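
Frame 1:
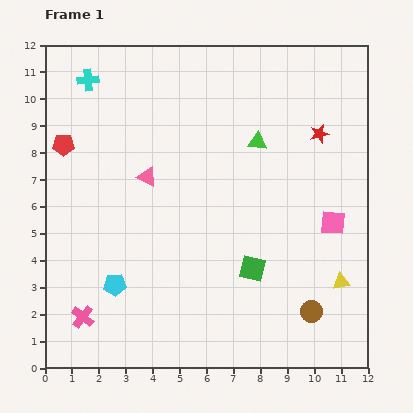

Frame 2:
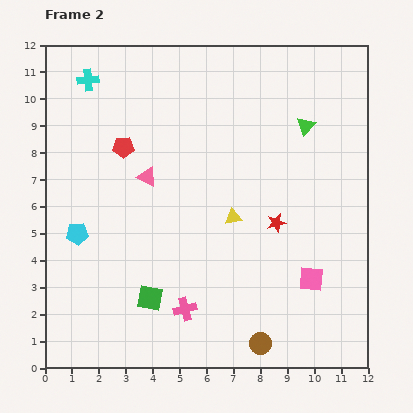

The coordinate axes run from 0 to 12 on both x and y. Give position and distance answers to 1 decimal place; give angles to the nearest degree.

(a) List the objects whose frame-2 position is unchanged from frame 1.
the pink triangle, the cyan cross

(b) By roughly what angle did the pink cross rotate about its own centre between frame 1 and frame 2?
38° clockwise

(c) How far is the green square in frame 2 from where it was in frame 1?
4.0

The green square moved from (7.7, 3.7) to (3.9, 2.6), a distance of √(3.8² + 1.1²) ≈ 4.0.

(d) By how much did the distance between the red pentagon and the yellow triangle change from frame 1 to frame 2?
-6.6

Distance in frame 1: 11.5. Distance in frame 2: 4.9.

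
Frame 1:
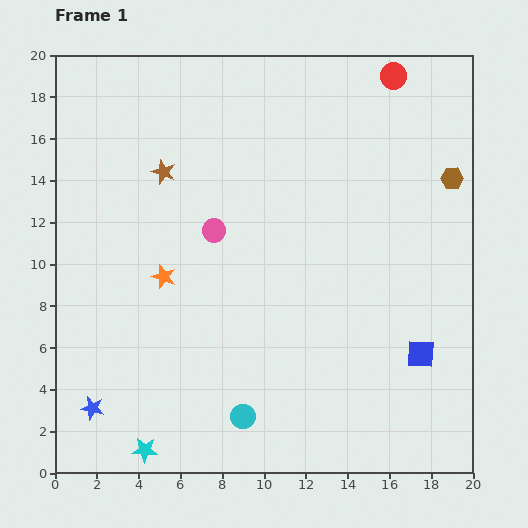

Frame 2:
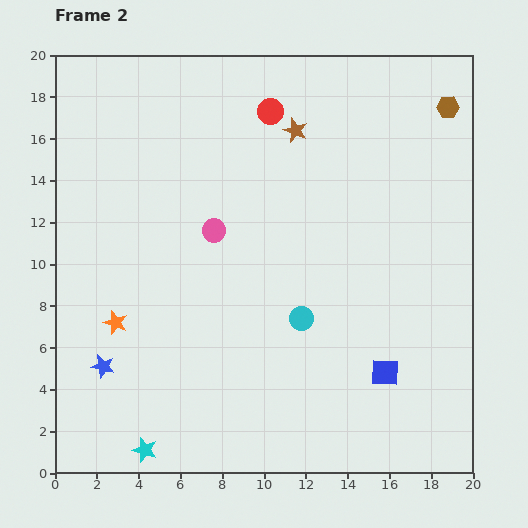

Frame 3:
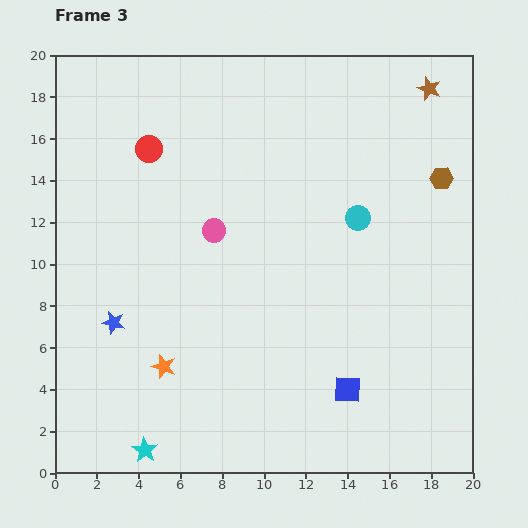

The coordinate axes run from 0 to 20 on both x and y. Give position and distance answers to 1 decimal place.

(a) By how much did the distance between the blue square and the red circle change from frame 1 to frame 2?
+0.3

Distance in frame 1: 13.4. Distance in frame 2: 13.7.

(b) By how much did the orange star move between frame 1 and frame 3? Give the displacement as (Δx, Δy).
(0.0, -4.3)

The orange star was at (5.2, 9.4) in frame 1 and (5.2, 5.1) in frame 3.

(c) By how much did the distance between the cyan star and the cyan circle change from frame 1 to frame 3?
+10.1

Distance in frame 1: 5.0. Distance in frame 3: 15.1.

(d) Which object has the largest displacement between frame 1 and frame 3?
the brown star

(moved 13.3; next 12.2)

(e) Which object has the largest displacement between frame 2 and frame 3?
the brown star

(moved 6.7; next 6.1)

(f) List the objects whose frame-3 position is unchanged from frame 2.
the pink circle, the cyan star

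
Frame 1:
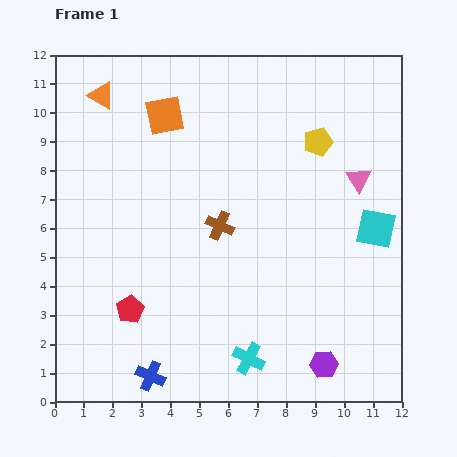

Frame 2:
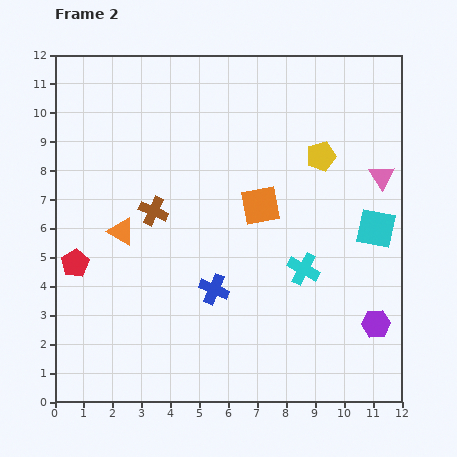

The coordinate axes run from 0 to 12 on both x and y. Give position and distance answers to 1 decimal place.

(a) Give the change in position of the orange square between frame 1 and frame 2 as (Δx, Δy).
(3.3, -3.1)

The orange square was at (3.8, 9.9) in frame 1 and (7.1, 6.8) in frame 2.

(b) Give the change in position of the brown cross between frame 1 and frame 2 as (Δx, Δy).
(-2.3, 0.5)

The brown cross was at (5.7, 6.1) in frame 1 and (3.4, 6.6) in frame 2.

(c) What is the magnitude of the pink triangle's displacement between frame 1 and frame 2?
0.8

The pink triangle moved from (10.5, 7.7) to (11.3, 7.8), a distance of √(0.8² + 0.1²) ≈ 0.8.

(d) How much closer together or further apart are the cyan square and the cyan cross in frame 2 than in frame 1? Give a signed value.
-3.4

Distance in frame 1: 6.3. Distance in frame 2: 2.9.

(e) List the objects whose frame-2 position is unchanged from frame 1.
the cyan square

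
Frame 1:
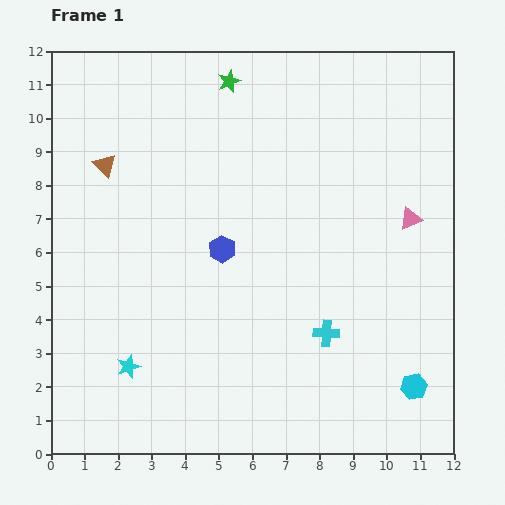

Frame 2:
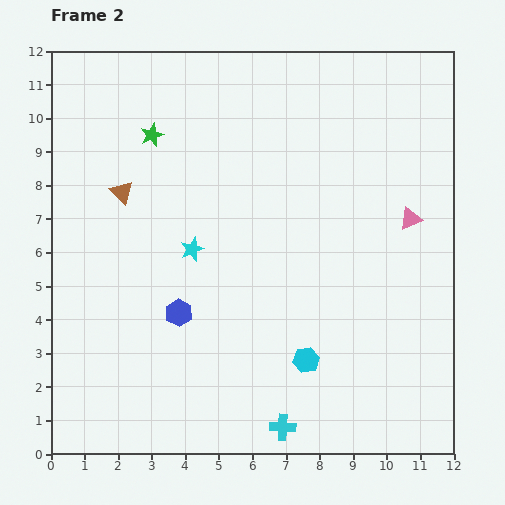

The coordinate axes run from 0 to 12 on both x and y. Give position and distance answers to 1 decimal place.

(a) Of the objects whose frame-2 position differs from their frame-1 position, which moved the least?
the brown triangle

(moved 0.9)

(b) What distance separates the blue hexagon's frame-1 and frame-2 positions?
2.3

The blue hexagon moved from (5.1, 6.1) to (3.8, 4.2), a distance of √(1.3² + 1.9²) ≈ 2.3.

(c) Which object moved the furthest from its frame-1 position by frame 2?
the cyan star

(moved 4.0; next 3.3)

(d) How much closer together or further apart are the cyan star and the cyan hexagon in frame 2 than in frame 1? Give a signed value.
-3.8

Distance in frame 1: 8.5. Distance in frame 2: 4.7.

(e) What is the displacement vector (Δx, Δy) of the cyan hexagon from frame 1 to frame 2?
(-3.2, 0.8)

The cyan hexagon was at (10.8, 2.0) in frame 1 and (7.6, 2.8) in frame 2.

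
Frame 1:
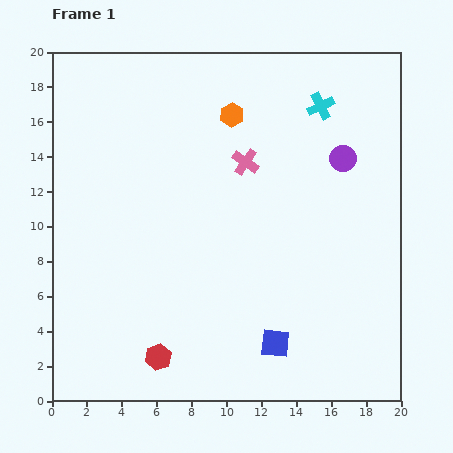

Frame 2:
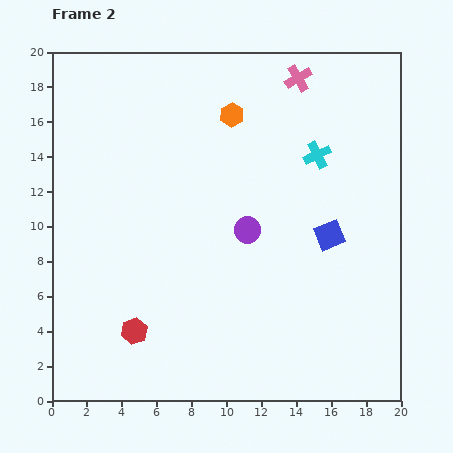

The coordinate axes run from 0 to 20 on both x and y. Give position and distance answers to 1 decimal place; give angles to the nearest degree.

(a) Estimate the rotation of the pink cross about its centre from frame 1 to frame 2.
26° clockwise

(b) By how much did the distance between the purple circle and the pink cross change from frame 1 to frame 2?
+3.6

Distance in frame 1: 5.6. Distance in frame 2: 9.2.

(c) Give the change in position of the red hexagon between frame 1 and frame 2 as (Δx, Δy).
(-1.4, 1.5)

The red hexagon was at (6.1, 2.5) in frame 1 and (4.7, 4.0) in frame 2.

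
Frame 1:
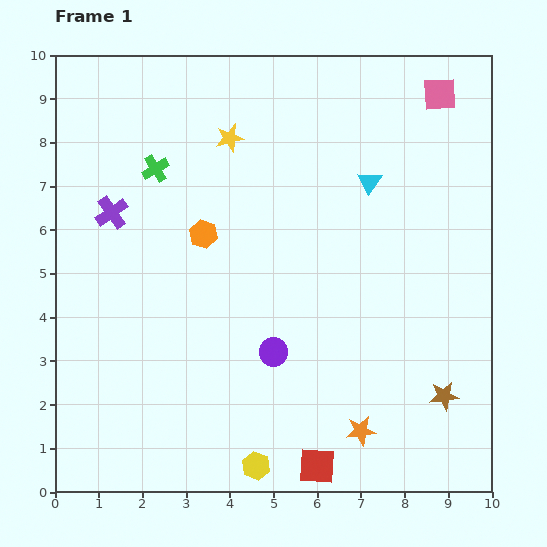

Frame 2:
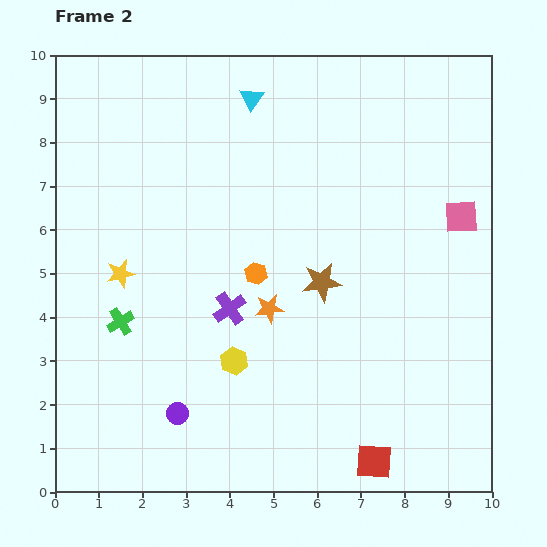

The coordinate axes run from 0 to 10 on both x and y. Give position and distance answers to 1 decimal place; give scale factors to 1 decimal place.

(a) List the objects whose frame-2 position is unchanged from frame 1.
none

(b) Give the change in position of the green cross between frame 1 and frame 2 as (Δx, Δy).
(-0.8, -3.5)

The green cross was at (2.3, 7.4) in frame 1 and (1.5, 3.9) in frame 2.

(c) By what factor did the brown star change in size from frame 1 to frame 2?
1.4×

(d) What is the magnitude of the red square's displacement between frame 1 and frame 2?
1.3

The red square moved from (6.0, 0.6) to (7.3, 0.7), a distance of √(1.3² + 0.1²) ≈ 1.3.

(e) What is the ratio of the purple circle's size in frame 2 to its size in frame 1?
0.8×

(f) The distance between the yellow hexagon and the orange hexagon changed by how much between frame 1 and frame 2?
-3.3

Distance in frame 1: 5.4. Distance in frame 2: 2.1.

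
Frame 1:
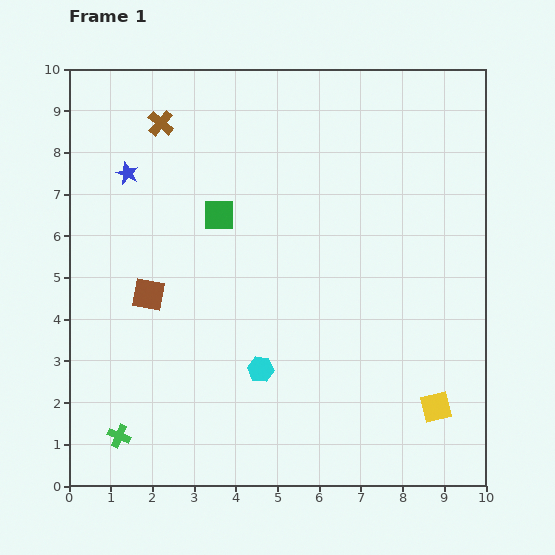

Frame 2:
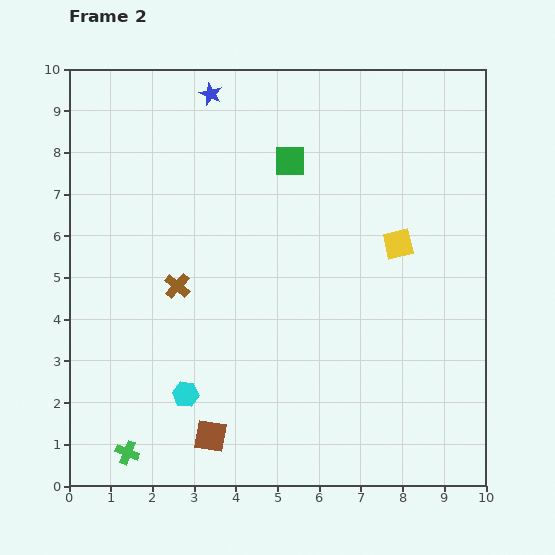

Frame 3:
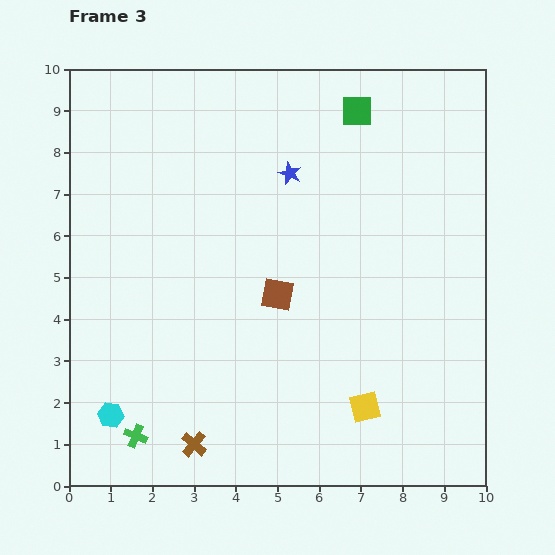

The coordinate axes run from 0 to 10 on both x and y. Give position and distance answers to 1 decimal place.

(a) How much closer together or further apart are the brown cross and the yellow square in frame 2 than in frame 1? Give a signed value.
-4.1

Distance in frame 1: 9.5. Distance in frame 2: 5.4.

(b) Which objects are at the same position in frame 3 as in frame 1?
none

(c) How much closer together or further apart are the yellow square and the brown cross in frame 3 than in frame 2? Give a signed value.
-1.2

Distance in frame 2: 5.4. Distance in frame 3: 4.2.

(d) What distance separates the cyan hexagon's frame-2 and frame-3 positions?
1.9

The cyan hexagon moved from (2.8, 2.2) to (1.0, 1.7), a distance of √(1.8² + 0.5²) ≈ 1.9.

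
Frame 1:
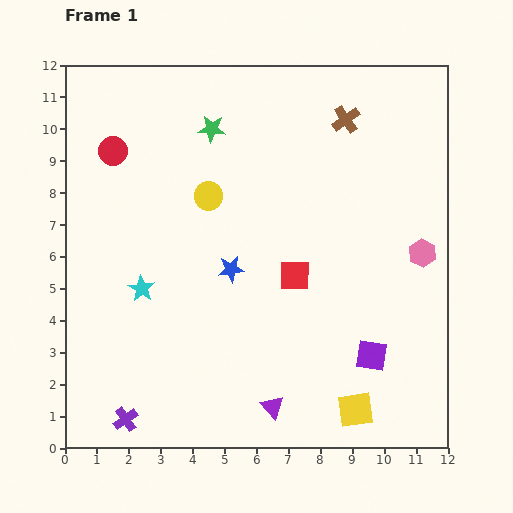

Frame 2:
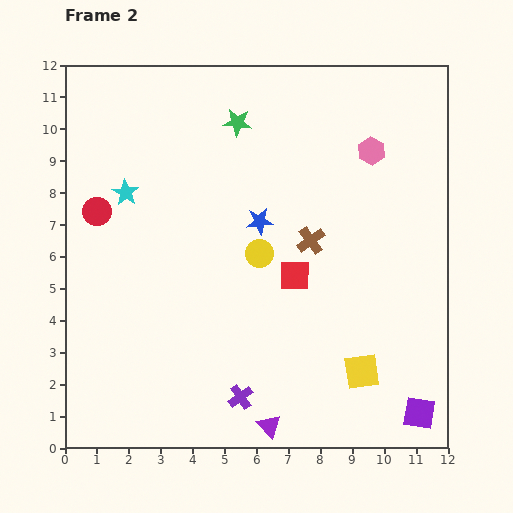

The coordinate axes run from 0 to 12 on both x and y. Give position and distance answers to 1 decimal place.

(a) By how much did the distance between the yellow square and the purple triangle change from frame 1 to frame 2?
+0.8

Distance in frame 1: 2.6. Distance in frame 2: 3.4.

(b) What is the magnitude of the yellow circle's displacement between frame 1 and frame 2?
2.4

The yellow circle moved from (4.5, 7.9) to (6.1, 6.1), a distance of √(1.6² + 1.8²) ≈ 2.4.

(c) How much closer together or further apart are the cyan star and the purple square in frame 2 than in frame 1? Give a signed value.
+4.0

Distance in frame 1: 7.5. Distance in frame 2: 11.5.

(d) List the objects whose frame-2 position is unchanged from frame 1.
the red square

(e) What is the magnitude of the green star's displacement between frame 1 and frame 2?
0.8

The green star moved from (4.6, 10.0) to (5.4, 10.2), a distance of √(0.8² + 0.2²) ≈ 0.8.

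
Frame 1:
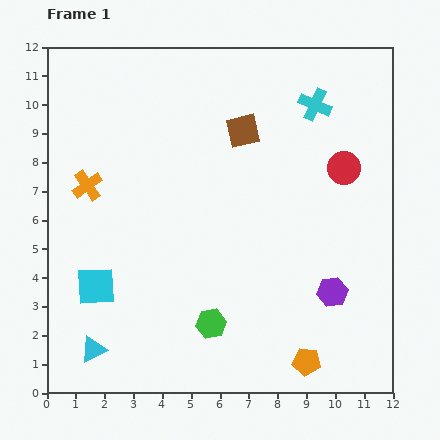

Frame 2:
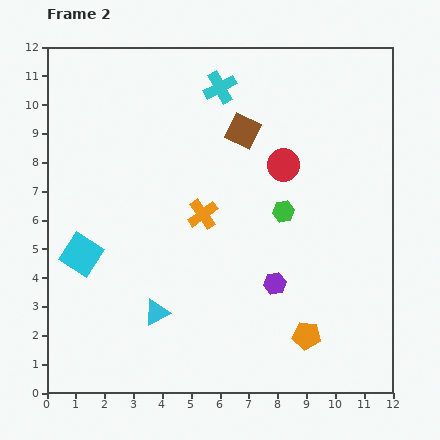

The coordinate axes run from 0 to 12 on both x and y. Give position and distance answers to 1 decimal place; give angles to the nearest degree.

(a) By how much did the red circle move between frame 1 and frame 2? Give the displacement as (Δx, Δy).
(-2.1, 0.1)

The red circle was at (10.3, 7.8) in frame 1 and (8.2, 7.9) in frame 2.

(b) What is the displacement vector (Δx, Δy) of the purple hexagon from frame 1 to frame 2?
(-2.0, 0.3)

The purple hexagon was at (9.9, 3.5) in frame 1 and (7.9, 3.8) in frame 2.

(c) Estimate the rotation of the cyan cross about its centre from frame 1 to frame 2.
38° clockwise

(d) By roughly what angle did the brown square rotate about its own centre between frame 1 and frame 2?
38° clockwise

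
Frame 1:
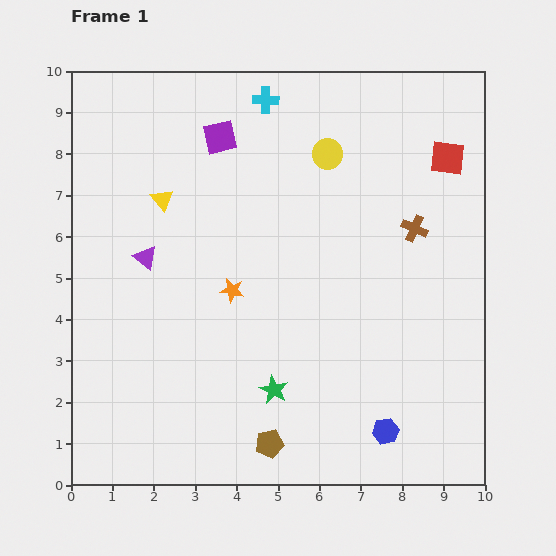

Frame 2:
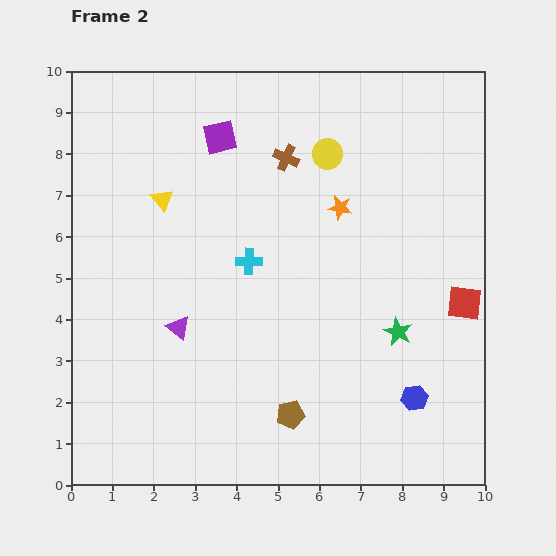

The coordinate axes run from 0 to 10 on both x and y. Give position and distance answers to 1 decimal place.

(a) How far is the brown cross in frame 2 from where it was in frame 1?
3.5

The brown cross moved from (8.3, 6.2) to (5.2, 7.9), a distance of √(3.1² + 1.7²) ≈ 3.5.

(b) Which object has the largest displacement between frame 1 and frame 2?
the cyan cross

(moved 3.9; next 3.5)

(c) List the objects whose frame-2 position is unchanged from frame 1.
the yellow triangle, the purple square, the yellow circle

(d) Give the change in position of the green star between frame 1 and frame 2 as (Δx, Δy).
(3.0, 1.4)

The green star was at (4.9, 2.3) in frame 1 and (7.9, 3.7) in frame 2.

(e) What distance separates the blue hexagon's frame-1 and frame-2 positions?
1.1

The blue hexagon moved from (7.6, 1.3) to (8.3, 2.1), a distance of √(0.7² + 0.8²) ≈ 1.1.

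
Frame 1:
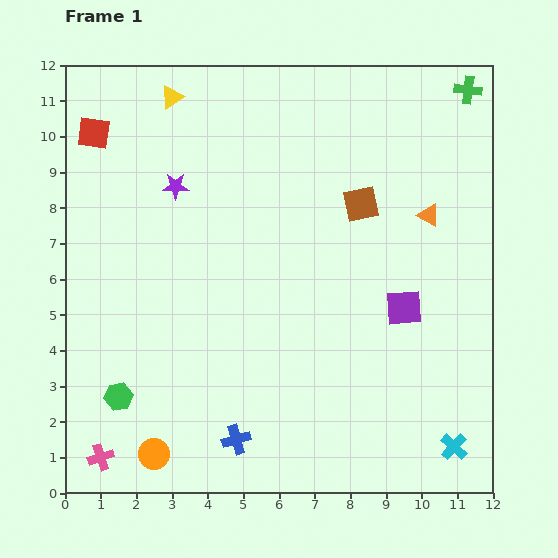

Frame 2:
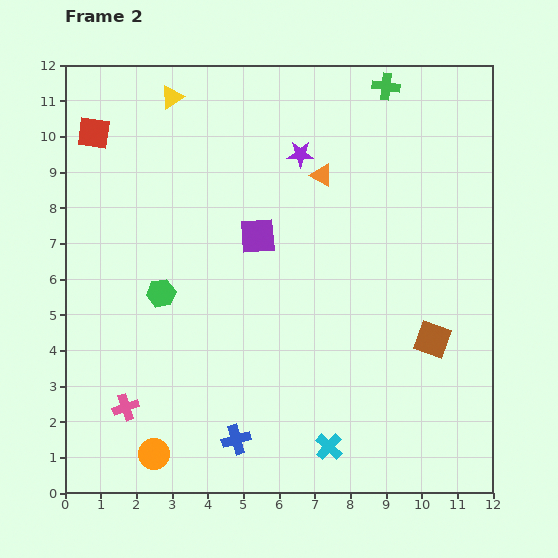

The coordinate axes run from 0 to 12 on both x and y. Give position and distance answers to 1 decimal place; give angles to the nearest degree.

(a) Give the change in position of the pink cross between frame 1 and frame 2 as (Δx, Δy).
(0.7, 1.4)

The pink cross was at (1.0, 1.0) in frame 1 and (1.7, 2.4) in frame 2.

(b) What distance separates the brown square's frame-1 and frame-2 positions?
4.3

The brown square moved from (8.3, 8.1) to (10.3, 4.3), a distance of √(2.0² + 3.8²) ≈ 4.3.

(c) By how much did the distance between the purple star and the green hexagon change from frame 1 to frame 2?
-0.6

Distance in frame 1: 6.1. Distance in frame 2: 5.5.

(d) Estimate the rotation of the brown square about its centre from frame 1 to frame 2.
31° clockwise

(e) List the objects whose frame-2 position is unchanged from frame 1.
the orange circle, the yellow triangle, the red square, the blue cross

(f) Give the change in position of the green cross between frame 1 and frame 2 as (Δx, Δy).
(-2.3, 0.1)

The green cross was at (11.3, 11.3) in frame 1 and (9.0, 11.4) in frame 2.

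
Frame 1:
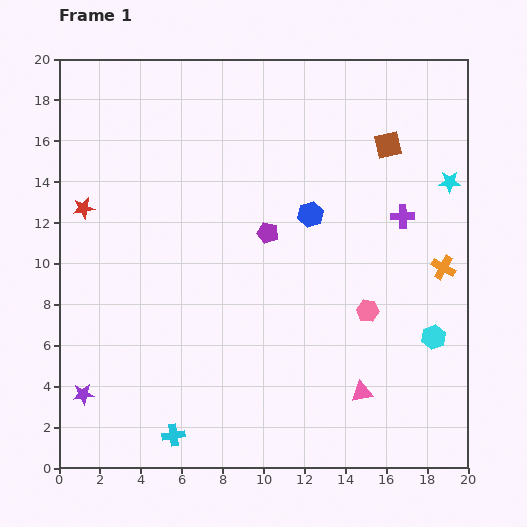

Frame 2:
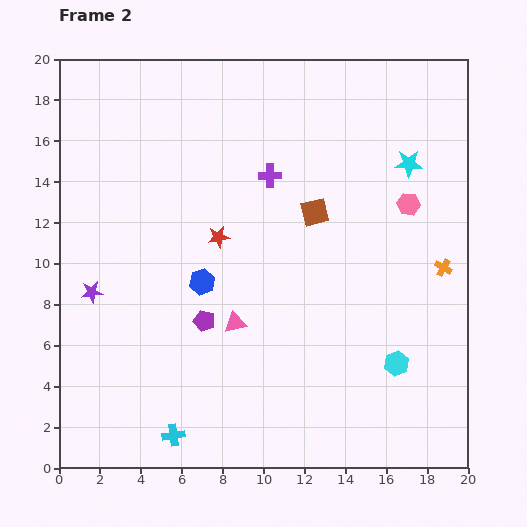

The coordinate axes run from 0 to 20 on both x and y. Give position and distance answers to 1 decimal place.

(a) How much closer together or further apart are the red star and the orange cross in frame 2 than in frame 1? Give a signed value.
-6.7

Distance in frame 1: 17.8. Distance in frame 2: 11.1.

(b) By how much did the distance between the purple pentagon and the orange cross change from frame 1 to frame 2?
+3.2

Distance in frame 1: 8.8. Distance in frame 2: 12.0.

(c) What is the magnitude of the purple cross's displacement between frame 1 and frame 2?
6.8

The purple cross moved from (16.8, 12.3) to (10.3, 14.3), a distance of √(6.5² + 2.0²) ≈ 6.8.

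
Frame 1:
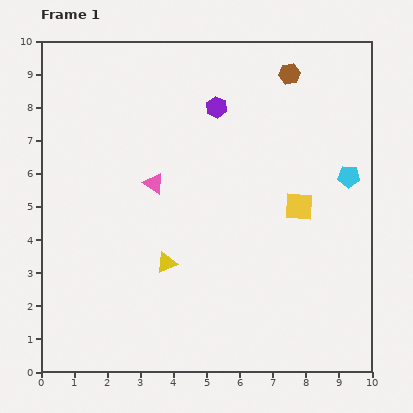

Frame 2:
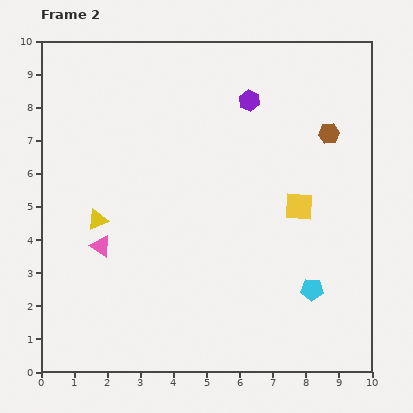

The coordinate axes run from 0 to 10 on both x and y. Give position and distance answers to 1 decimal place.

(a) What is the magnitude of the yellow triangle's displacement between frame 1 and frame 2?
2.5

The yellow triangle moved from (3.8, 3.3) to (1.7, 4.6), a distance of √(2.1² + 1.3²) ≈ 2.5.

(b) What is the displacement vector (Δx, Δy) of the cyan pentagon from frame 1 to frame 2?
(-1.1, -3.4)

The cyan pentagon was at (9.3, 5.9) in frame 1 and (8.2, 2.5) in frame 2.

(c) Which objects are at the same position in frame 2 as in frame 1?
the yellow square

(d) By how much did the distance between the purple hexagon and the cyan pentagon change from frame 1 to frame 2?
+1.5

Distance in frame 1: 4.5. Distance in frame 2: 6.0.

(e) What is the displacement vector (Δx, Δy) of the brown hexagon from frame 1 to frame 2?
(1.2, -1.8)

The brown hexagon was at (7.5, 9.0) in frame 1 and (8.7, 7.2) in frame 2.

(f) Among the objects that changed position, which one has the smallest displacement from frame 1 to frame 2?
the purple hexagon

(moved 1.0)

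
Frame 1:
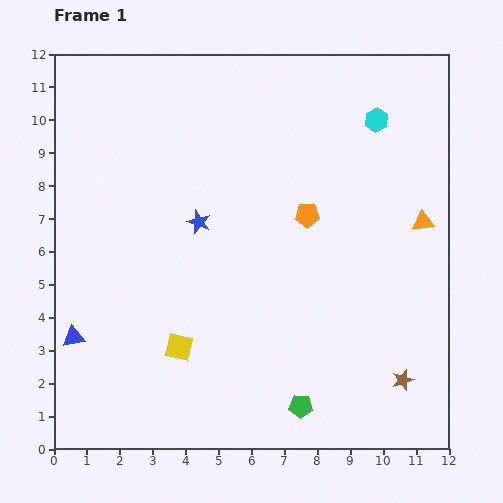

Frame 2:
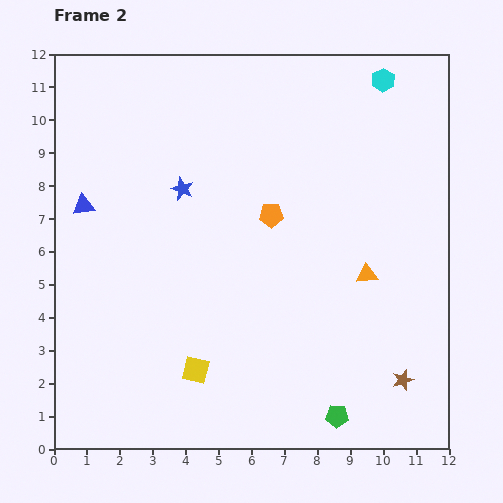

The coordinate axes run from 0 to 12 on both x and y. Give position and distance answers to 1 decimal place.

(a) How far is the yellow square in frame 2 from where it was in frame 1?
0.9

The yellow square moved from (3.8, 3.1) to (4.3, 2.4), a distance of √(0.5² + 0.7²) ≈ 0.9.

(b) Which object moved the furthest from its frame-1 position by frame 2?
the blue triangle

(moved 4.0; next 2.3)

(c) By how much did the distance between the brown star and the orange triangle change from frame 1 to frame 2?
-1.4

Distance in frame 1: 4.8. Distance in frame 2: 3.4.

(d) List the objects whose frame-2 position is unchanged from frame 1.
the brown star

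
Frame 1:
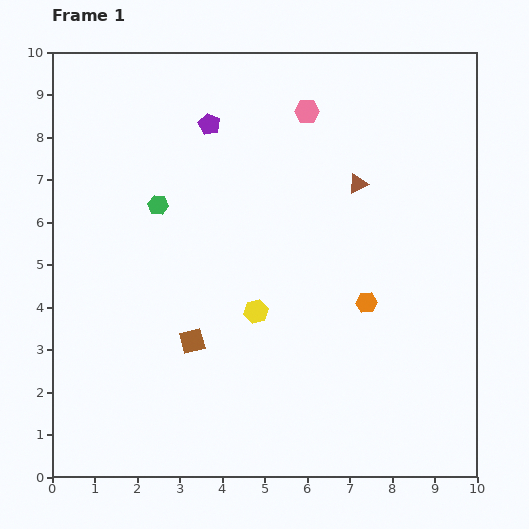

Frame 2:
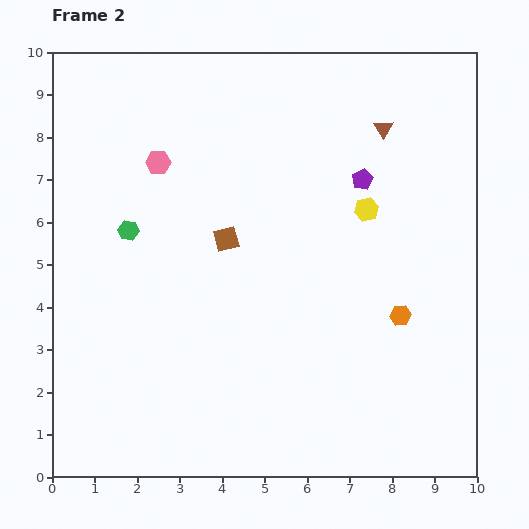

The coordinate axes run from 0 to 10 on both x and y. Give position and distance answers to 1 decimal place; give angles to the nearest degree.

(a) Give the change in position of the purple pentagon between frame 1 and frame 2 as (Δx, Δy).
(3.6, -1.3)

The purple pentagon was at (3.7, 8.3) in frame 1 and (7.3, 7.0) in frame 2.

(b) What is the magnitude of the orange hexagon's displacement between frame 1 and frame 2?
0.9

The orange hexagon moved from (7.4, 4.1) to (8.2, 3.8), a distance of √(0.8² + 0.3²) ≈ 0.9.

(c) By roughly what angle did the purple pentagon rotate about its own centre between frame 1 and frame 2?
20° clockwise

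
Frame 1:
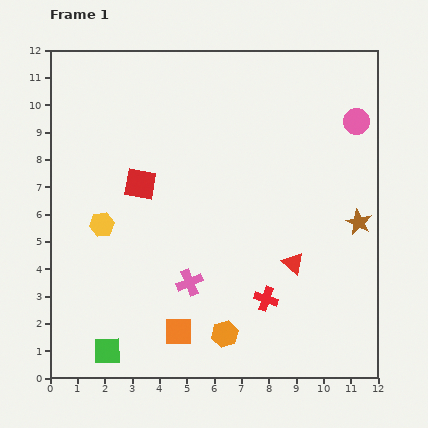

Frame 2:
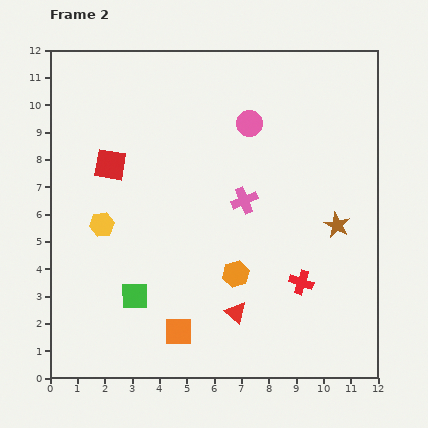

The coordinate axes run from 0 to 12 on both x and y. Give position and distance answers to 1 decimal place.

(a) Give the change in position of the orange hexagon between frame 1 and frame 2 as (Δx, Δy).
(0.4, 2.2)

The orange hexagon was at (6.4, 1.6) in frame 1 and (6.8, 3.8) in frame 2.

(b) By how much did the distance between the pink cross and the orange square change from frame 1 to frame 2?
+3.6

Distance in frame 1: 1.8. Distance in frame 2: 5.4.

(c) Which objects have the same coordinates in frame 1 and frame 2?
the yellow hexagon, the orange square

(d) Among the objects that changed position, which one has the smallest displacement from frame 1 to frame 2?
the brown star

(moved 0.8)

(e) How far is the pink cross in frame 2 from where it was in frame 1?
3.6

The pink cross moved from (5.1, 3.5) to (7.1, 6.5), a distance of √(2.0² + 3.0²) ≈ 3.6.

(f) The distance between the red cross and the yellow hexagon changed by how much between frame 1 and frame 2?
+1.0

Distance in frame 1: 6.6. Distance in frame 2: 7.6.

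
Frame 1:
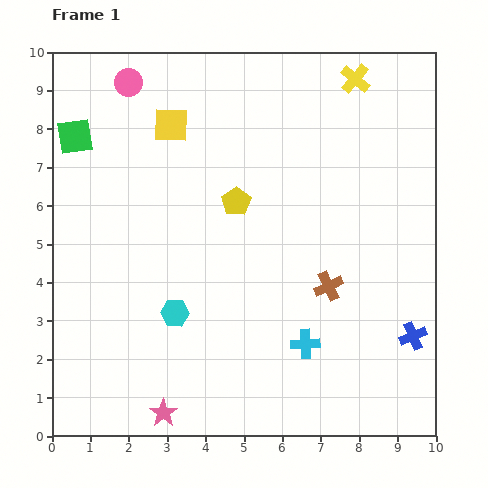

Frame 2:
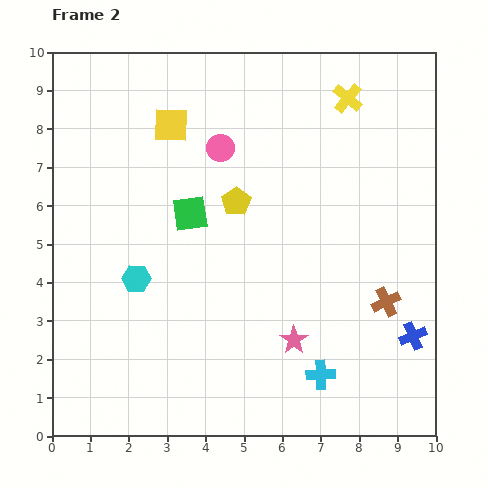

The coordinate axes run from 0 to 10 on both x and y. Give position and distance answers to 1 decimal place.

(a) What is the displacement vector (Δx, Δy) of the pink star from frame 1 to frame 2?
(3.4, 1.9)

The pink star was at (2.9, 0.6) in frame 1 and (6.3, 2.5) in frame 2.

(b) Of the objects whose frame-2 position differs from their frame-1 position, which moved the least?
the yellow cross

(moved 0.5)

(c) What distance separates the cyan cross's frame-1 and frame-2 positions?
0.9

The cyan cross moved from (6.6, 2.4) to (7.0, 1.6), a distance of √(0.4² + 0.8²) ≈ 0.9.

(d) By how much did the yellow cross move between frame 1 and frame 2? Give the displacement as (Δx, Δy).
(-0.2, -0.5)

The yellow cross was at (7.9, 9.3) in frame 1 and (7.7, 8.8) in frame 2.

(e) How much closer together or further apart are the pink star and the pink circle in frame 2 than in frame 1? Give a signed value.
-3.3

Distance in frame 1: 8.6. Distance in frame 2: 5.3.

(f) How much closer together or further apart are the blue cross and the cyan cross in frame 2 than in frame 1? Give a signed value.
-0.2

Distance in frame 1: 2.8. Distance in frame 2: 2.6.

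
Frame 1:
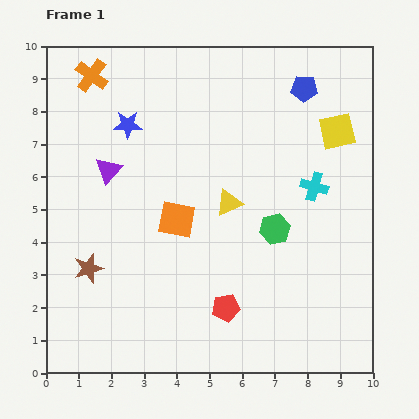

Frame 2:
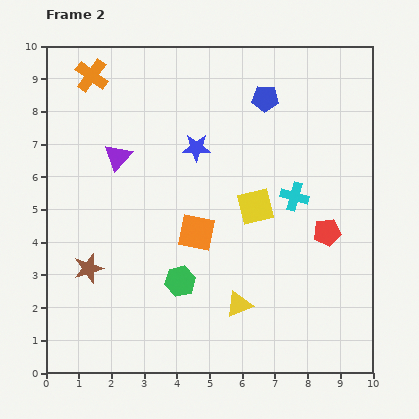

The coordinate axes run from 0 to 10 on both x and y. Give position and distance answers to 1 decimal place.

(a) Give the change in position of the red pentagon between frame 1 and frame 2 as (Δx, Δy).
(3.1, 2.3)

The red pentagon was at (5.5, 2.0) in frame 1 and (8.6, 4.3) in frame 2.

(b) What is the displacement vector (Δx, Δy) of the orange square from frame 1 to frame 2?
(0.6, -0.4)

The orange square was at (4.0, 4.7) in frame 1 and (4.6, 4.3) in frame 2.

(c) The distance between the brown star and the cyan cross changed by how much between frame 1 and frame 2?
-0.6

Distance in frame 1: 7.3. Distance in frame 2: 6.7.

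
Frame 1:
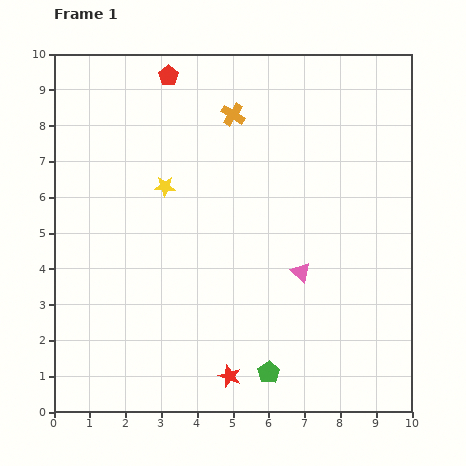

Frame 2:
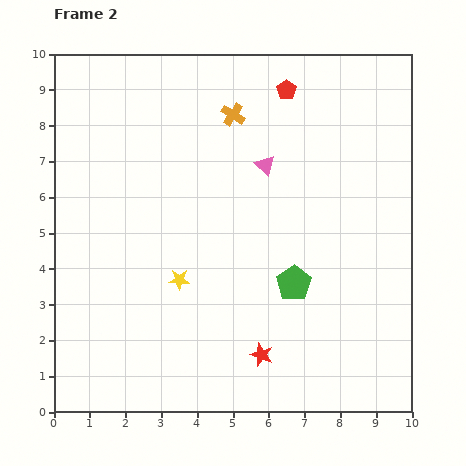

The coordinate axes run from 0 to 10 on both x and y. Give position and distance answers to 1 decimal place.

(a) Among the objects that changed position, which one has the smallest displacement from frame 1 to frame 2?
the red star

(moved 1.1)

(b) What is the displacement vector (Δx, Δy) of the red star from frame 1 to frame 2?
(0.9, 0.6)

The red star was at (4.9, 1.0) in frame 1 and (5.8, 1.6) in frame 2.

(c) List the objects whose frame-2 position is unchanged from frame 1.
the orange cross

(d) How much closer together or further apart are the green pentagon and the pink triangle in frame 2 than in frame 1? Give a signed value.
+0.5

Distance in frame 1: 2.9. Distance in frame 2: 3.4.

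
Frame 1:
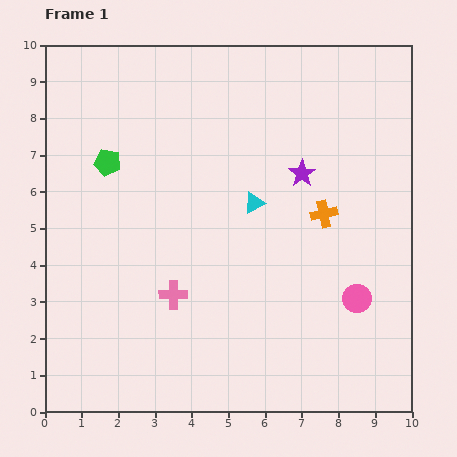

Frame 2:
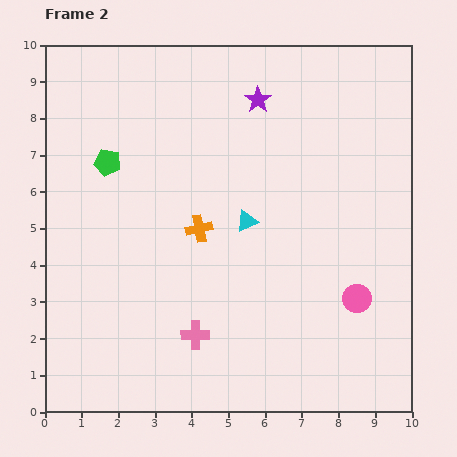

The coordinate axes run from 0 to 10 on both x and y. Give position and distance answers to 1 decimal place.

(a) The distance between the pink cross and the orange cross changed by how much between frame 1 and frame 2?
-1.8

Distance in frame 1: 4.7. Distance in frame 2: 2.9.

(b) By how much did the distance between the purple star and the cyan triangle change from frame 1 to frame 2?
+1.8

Distance in frame 1: 1.5. Distance in frame 2: 3.3.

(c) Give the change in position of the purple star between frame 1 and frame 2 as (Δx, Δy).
(-1.2, 2.0)

The purple star was at (7.0, 6.5) in frame 1 and (5.8, 8.5) in frame 2.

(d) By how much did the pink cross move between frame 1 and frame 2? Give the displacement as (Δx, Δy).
(0.6, -1.1)

The pink cross was at (3.5, 3.2) in frame 1 and (4.1, 2.1) in frame 2.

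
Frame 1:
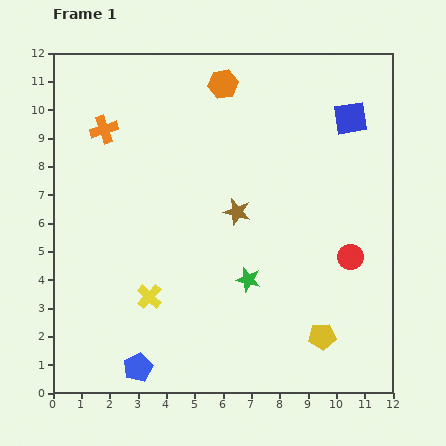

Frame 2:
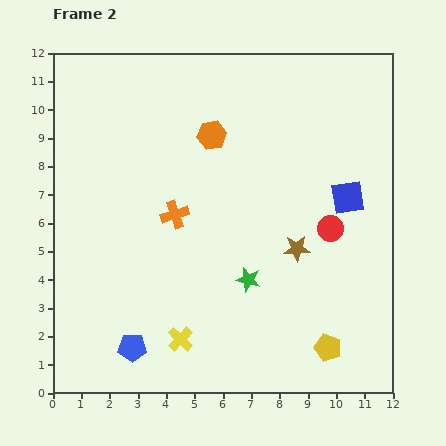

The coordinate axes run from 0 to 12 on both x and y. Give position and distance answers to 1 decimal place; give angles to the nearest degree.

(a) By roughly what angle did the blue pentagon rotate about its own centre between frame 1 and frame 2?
26° clockwise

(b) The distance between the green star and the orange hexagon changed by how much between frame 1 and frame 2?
-1.7

Distance in frame 1: 7.0. Distance in frame 2: 5.3.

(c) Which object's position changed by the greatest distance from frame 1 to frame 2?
the orange cross

(moved 3.9; next 2.8)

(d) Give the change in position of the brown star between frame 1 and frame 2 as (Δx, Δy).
(2.1, -1.3)

The brown star was at (6.5, 6.4) in frame 1 and (8.6, 5.1) in frame 2.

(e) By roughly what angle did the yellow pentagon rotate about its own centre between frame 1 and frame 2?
24° clockwise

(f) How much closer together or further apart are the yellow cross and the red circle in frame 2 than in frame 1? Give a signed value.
-0.6

Distance in frame 1: 7.2. Distance in frame 2: 6.6.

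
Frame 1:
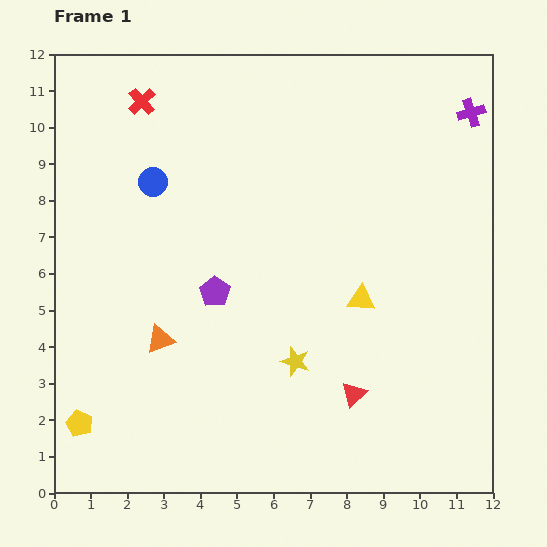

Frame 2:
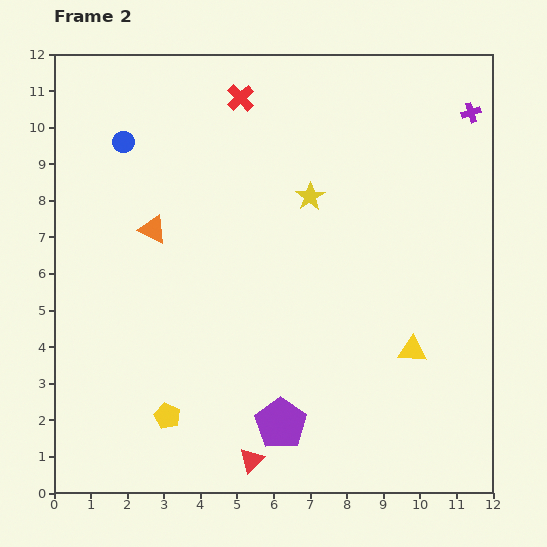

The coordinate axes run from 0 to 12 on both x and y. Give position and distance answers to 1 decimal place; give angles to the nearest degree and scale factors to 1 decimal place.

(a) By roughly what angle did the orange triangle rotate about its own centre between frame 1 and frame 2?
45° clockwise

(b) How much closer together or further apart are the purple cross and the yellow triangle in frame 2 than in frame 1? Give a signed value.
+0.8

Distance in frame 1: 5.9. Distance in frame 2: 6.7.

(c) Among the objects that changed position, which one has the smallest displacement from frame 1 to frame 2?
the blue circle

(moved 1.4)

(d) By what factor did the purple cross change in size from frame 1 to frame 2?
0.7×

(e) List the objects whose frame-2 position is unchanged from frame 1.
the purple cross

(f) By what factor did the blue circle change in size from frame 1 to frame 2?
0.7×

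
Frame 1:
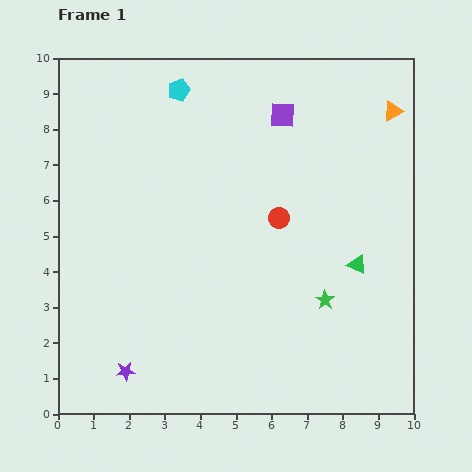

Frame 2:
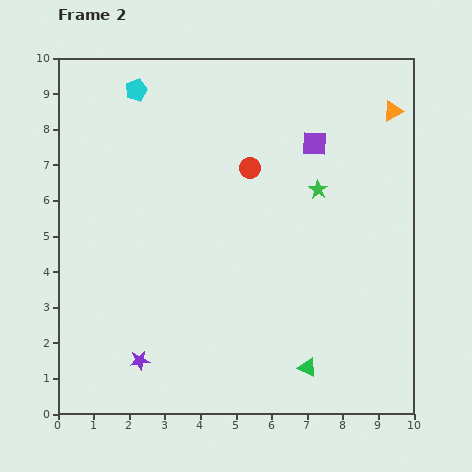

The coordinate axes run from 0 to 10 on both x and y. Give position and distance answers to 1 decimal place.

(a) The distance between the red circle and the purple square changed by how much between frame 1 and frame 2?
-1.0

Distance in frame 1: 2.9. Distance in frame 2: 1.9.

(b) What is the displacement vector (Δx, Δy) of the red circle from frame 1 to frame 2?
(-0.8, 1.4)

The red circle was at (6.2, 5.5) in frame 1 and (5.4, 6.9) in frame 2.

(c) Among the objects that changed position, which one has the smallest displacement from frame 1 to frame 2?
the purple star

(moved 0.5)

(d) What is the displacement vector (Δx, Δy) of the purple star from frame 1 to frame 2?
(0.4, 0.3)

The purple star was at (1.9, 1.2) in frame 1 and (2.3, 1.5) in frame 2.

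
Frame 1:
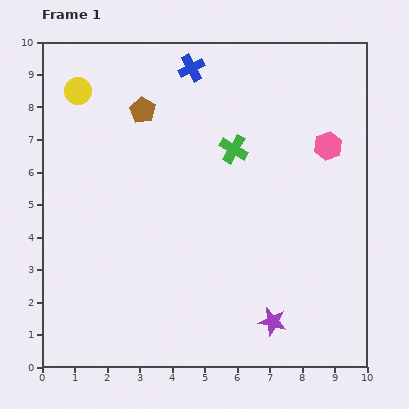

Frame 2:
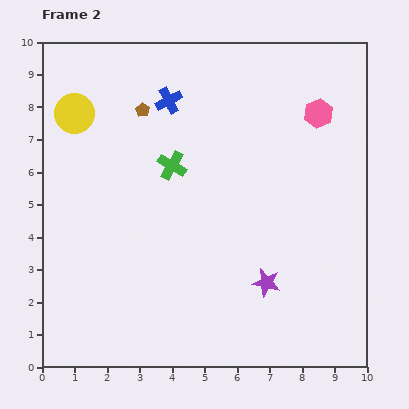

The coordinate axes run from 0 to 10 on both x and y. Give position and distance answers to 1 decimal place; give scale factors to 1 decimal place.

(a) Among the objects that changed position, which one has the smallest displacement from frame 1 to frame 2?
the yellow circle

(moved 0.7)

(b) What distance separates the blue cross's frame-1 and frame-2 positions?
1.2

The blue cross moved from (4.6, 9.2) to (3.9, 8.2), a distance of √(0.7² + 1.0²) ≈ 1.2.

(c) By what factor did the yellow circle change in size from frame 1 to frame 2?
1.5×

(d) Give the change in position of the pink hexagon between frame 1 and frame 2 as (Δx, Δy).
(-0.3, 1.0)

The pink hexagon was at (8.8, 6.8) in frame 1 and (8.5, 7.8) in frame 2.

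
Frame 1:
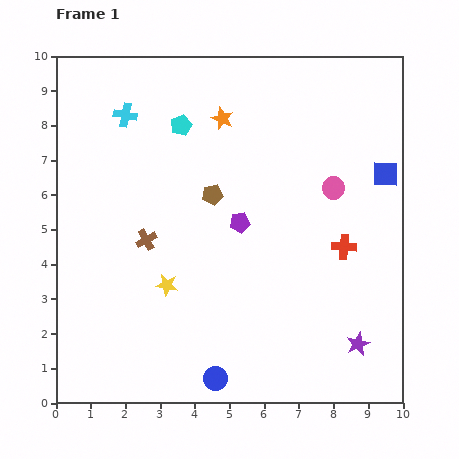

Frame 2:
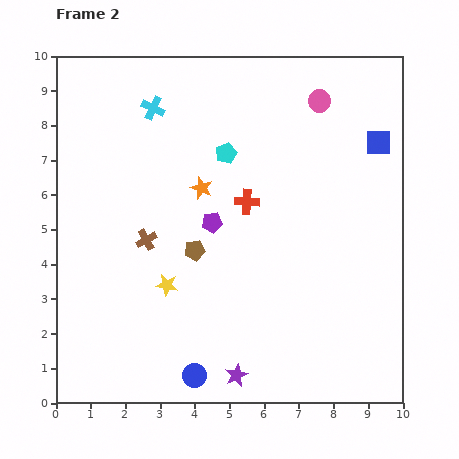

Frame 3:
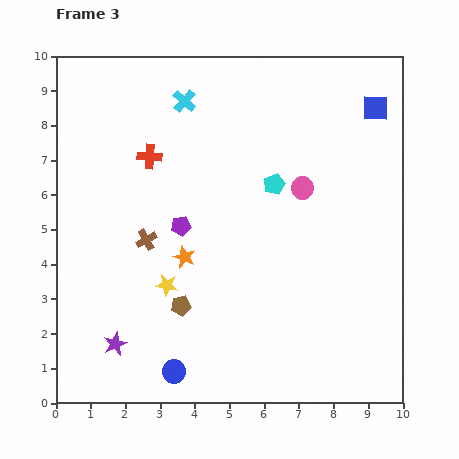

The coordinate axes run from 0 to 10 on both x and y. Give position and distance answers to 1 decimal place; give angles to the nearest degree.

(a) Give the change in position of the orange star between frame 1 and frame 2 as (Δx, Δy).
(-0.6, -2.0)

The orange star was at (4.8, 8.2) in frame 1 and (4.2, 6.2) in frame 2.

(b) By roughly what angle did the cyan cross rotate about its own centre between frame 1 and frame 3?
31° clockwise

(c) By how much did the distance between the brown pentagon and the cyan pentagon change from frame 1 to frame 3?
+2.2

Distance in frame 1: 2.2. Distance in frame 3: 4.4.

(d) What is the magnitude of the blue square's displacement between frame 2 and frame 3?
1.0

The blue square moved from (9.3, 7.5) to (9.2, 8.5), a distance of √(0.1² + 1.0²) ≈ 1.0.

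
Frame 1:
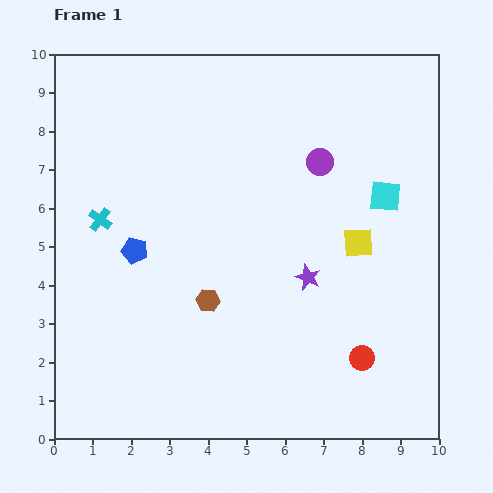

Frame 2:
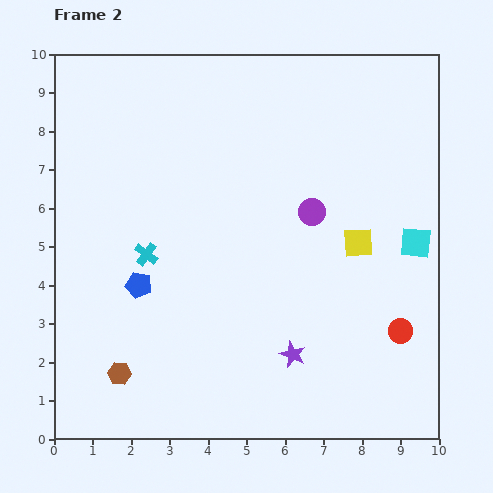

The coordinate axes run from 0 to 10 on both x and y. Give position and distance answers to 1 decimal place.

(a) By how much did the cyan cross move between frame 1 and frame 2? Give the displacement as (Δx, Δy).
(1.2, -0.9)

The cyan cross was at (1.2, 5.7) in frame 1 and (2.4, 4.8) in frame 2.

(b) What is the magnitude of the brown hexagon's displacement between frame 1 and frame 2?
3.0

The brown hexagon moved from (4.0, 3.6) to (1.7, 1.7), a distance of √(2.3² + 1.9²) ≈ 3.0.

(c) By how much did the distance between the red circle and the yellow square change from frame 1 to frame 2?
-0.5

Distance in frame 1: 3.0. Distance in frame 2: 2.5.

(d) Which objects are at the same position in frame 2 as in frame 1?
the yellow square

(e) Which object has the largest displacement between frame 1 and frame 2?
the brown hexagon

(moved 3.0; next 2.0)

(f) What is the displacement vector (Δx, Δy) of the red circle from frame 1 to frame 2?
(1.0, 0.7)

The red circle was at (8.0, 2.1) in frame 1 and (9.0, 2.8) in frame 2.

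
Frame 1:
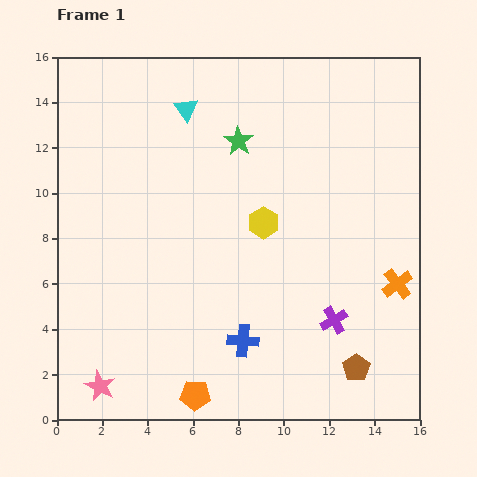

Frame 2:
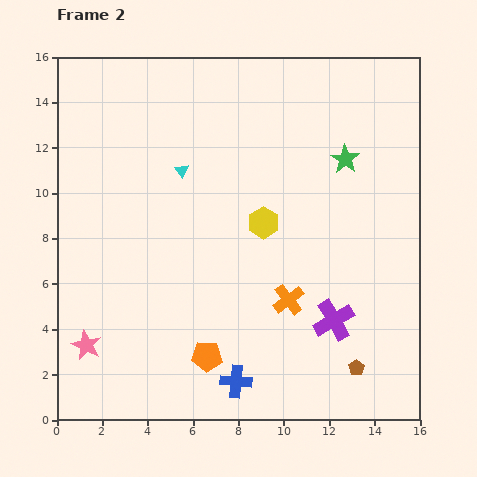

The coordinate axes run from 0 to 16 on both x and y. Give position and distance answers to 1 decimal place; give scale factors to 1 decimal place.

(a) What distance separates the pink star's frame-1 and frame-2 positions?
1.9

The pink star moved from (1.9, 1.5) to (1.3, 3.3), a distance of √(0.6² + 1.8²) ≈ 1.9.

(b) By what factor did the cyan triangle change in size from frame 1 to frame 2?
0.6×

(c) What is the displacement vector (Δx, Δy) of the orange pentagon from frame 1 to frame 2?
(0.5, 1.7)

The orange pentagon was at (6.1, 1.1) in frame 1 and (6.6, 2.8) in frame 2.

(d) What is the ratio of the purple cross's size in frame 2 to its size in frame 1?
1.5×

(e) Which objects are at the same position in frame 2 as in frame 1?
the yellow hexagon, the purple cross, the brown pentagon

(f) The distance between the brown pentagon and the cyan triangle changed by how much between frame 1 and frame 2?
-2.0

Distance in frame 1: 13.6. Distance in frame 2: 11.6.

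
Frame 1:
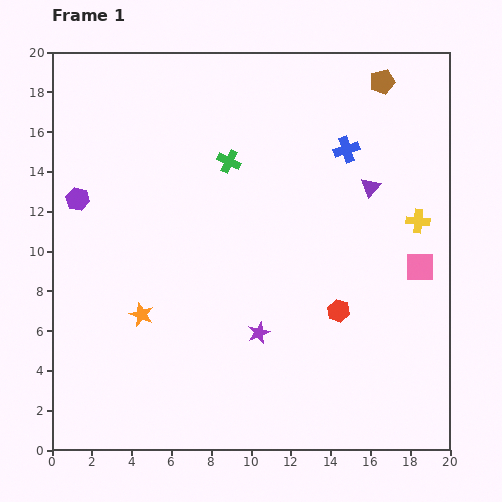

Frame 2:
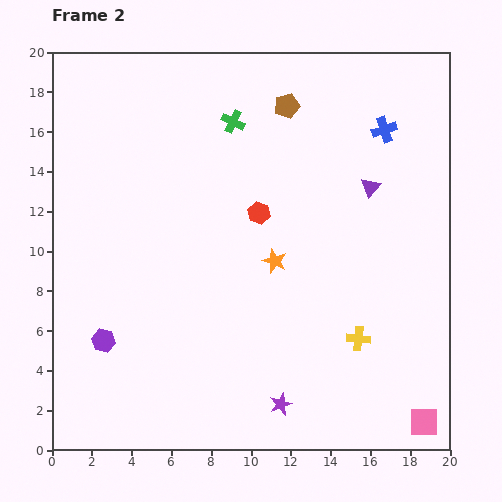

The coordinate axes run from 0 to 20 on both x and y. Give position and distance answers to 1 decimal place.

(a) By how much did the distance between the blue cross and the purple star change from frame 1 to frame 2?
+4.5

Distance in frame 1: 10.2. Distance in frame 2: 14.7.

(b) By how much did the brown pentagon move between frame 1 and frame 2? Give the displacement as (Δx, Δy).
(-4.8, -1.2)

The brown pentagon was at (16.6, 18.5) in frame 1 and (11.8, 17.3) in frame 2.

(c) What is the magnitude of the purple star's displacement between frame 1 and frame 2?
3.8

The purple star moved from (10.4, 5.9) to (11.5, 2.3), a distance of √(1.1² + 3.6²) ≈ 3.8.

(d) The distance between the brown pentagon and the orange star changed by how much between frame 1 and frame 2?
-9.0

Distance in frame 1: 16.8. Distance in frame 2: 7.8.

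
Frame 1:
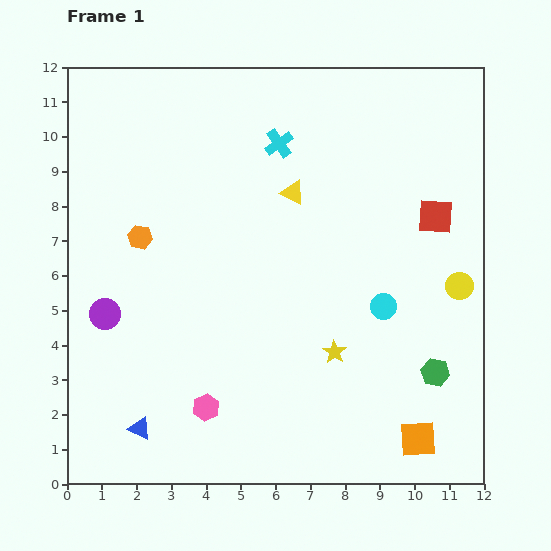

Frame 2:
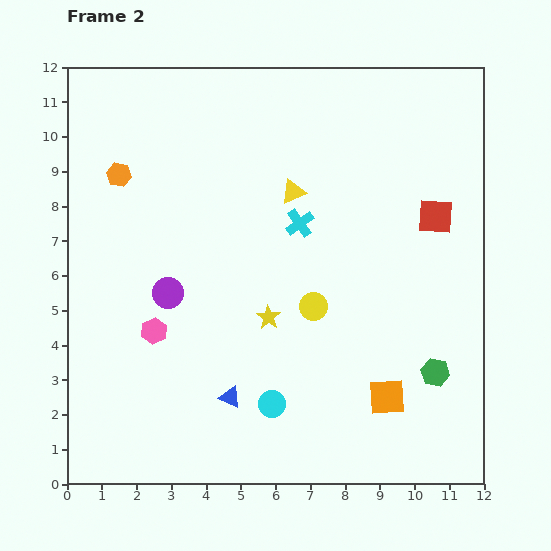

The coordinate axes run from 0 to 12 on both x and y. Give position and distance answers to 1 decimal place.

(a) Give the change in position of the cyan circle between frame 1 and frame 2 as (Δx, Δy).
(-3.2, -2.8)

The cyan circle was at (9.1, 5.1) in frame 1 and (5.9, 2.3) in frame 2.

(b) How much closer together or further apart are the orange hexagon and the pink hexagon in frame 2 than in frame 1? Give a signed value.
-0.7

Distance in frame 1: 5.3. Distance in frame 2: 4.6.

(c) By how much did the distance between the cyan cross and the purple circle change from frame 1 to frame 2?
-2.7

Distance in frame 1: 7.0. Distance in frame 2: 4.3.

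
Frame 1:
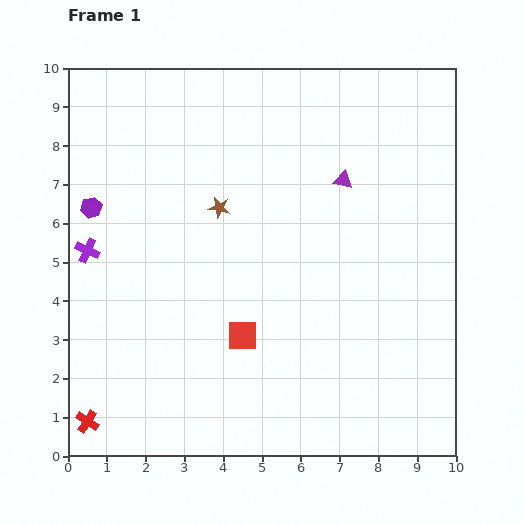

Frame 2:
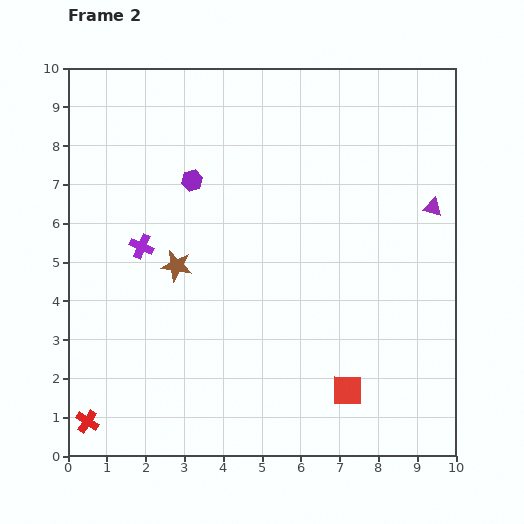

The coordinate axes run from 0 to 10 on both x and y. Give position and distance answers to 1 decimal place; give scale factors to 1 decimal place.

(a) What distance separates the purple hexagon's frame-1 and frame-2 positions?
2.7

The purple hexagon moved from (0.6, 6.4) to (3.2, 7.1), a distance of √(2.6² + 0.7²) ≈ 2.7.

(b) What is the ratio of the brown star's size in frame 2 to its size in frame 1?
1.5×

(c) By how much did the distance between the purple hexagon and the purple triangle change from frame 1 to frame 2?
-0.3

Distance in frame 1: 6.5. Distance in frame 2: 6.2.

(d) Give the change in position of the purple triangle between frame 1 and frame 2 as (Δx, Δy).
(2.3, -0.7)

The purple triangle was at (7.1, 7.1) in frame 1 and (9.4, 6.4) in frame 2.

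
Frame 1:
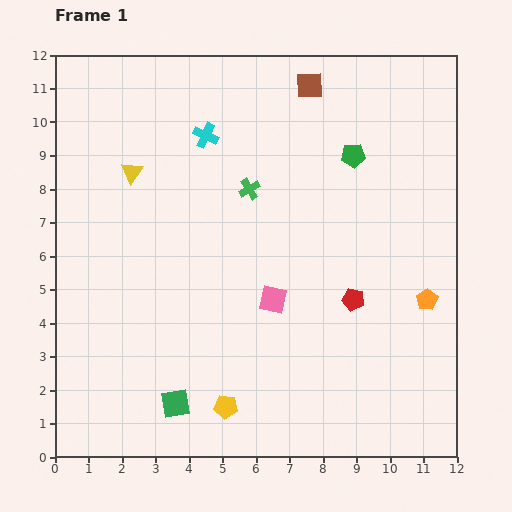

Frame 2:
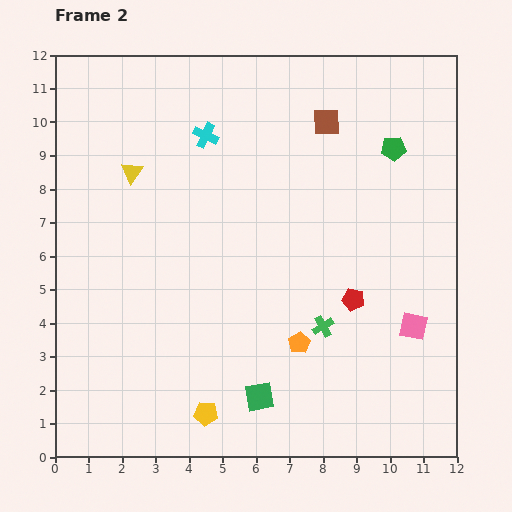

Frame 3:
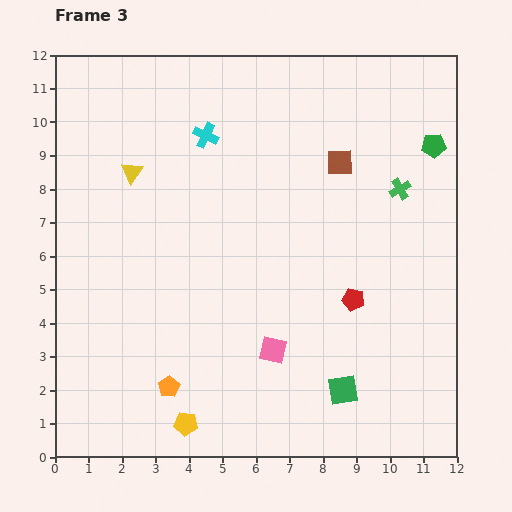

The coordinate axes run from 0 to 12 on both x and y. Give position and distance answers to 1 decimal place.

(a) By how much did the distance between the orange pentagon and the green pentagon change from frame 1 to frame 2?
+1.6

Distance in frame 1: 4.8. Distance in frame 2: 6.4.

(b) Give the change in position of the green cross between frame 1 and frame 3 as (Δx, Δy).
(4.5, 0.0)

The green cross was at (5.8, 8.0) in frame 1 and (10.3, 8.0) in frame 3.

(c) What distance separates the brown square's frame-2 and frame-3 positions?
1.3

The brown square moved from (8.1, 10.0) to (8.5, 8.8), a distance of √(0.4² + 1.2²) ≈ 1.3.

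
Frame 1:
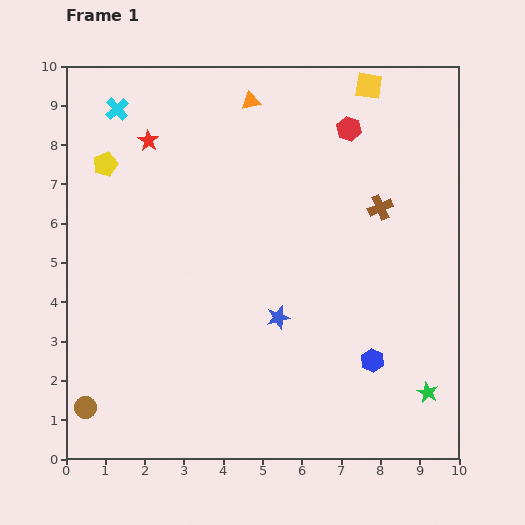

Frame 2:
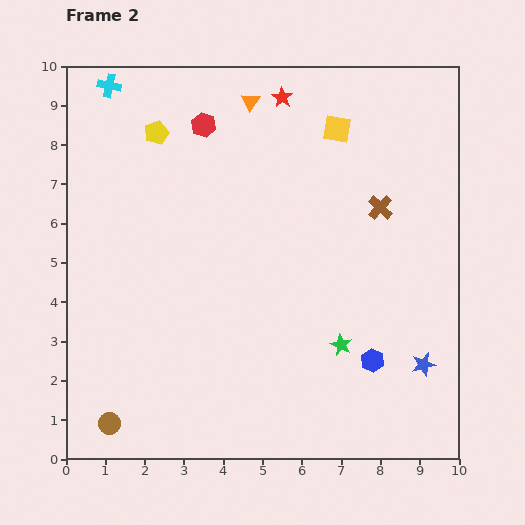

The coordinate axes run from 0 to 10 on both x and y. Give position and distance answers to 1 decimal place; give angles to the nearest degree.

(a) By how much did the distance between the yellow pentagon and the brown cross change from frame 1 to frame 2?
-1.1

Distance in frame 1: 7.1. Distance in frame 2: 6.0.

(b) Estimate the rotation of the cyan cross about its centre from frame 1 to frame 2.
35° counter-clockwise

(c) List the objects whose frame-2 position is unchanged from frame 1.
the blue hexagon, the orange triangle, the brown cross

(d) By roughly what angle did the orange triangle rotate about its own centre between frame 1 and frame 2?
43° counter-clockwise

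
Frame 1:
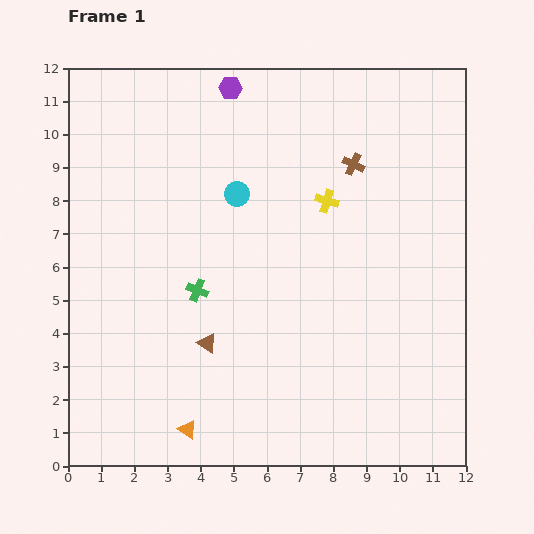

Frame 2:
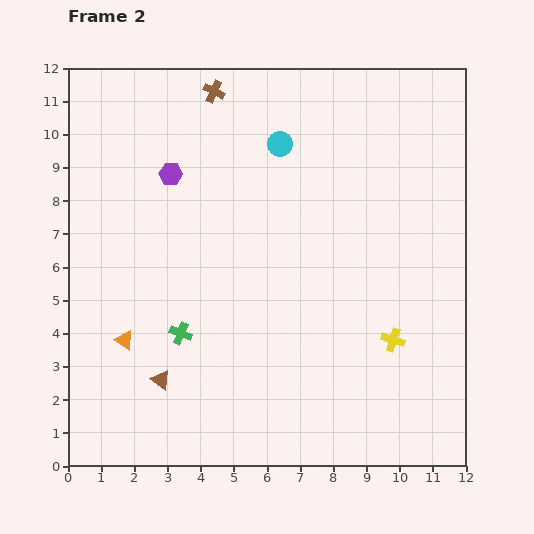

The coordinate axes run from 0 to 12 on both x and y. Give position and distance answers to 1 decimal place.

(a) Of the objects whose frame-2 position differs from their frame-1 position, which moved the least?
the green cross

(moved 1.4)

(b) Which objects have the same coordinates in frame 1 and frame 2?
none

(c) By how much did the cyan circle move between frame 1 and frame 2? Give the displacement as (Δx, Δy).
(1.3, 1.5)

The cyan circle was at (5.1, 8.2) in frame 1 and (6.4, 9.7) in frame 2.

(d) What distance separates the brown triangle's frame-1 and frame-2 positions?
1.8

The brown triangle moved from (4.2, 3.7) to (2.8, 2.6), a distance of √(1.4² + 1.1²) ≈ 1.8.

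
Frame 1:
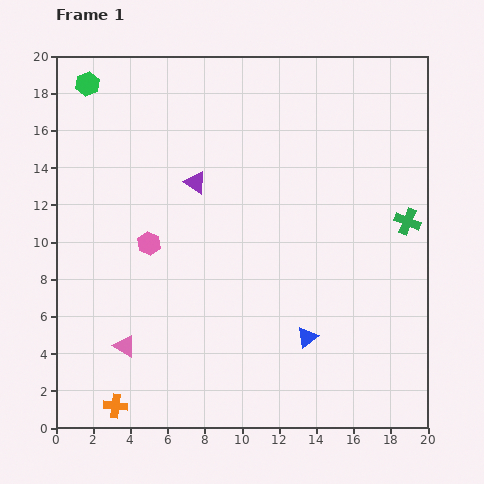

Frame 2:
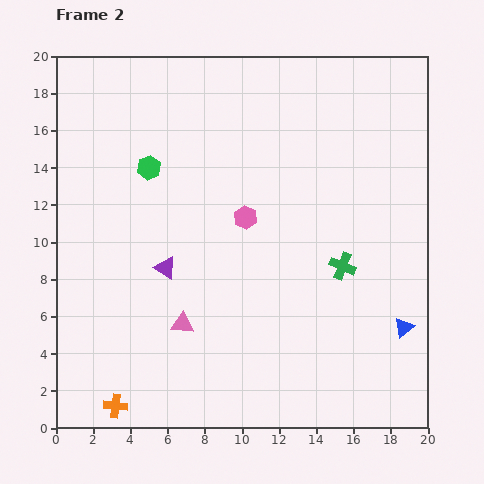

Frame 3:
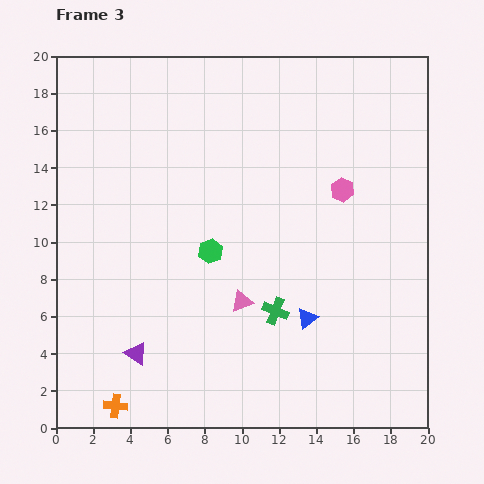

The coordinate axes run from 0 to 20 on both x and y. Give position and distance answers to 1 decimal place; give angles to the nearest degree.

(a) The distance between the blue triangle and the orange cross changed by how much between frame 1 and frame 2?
+5.2

Distance in frame 1: 10.9. Distance in frame 2: 16.1.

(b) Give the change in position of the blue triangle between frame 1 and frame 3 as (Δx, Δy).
(0.0, 1.0)

The blue triangle was at (13.5, 4.9) in frame 1 and (13.5, 5.9) in frame 3.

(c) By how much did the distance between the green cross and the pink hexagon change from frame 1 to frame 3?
-6.6

Distance in frame 1: 14.0. Distance in frame 3: 7.4.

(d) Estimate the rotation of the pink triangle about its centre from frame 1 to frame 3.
52° counter-clockwise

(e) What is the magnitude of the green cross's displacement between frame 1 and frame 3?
8.6

The green cross moved from (18.9, 11.1) to (11.8, 6.3), a distance of √(7.1² + 4.8²) ≈ 8.6.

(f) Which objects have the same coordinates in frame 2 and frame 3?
the orange cross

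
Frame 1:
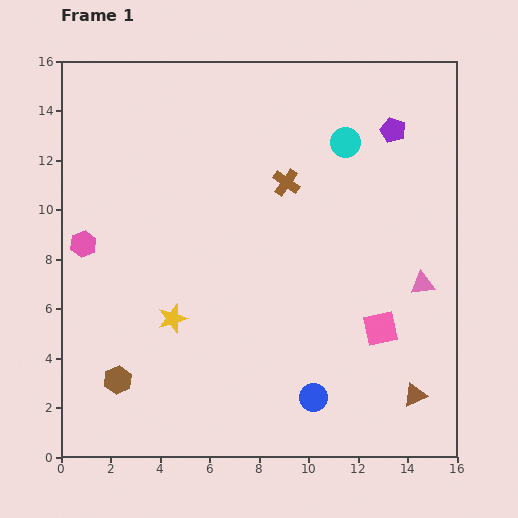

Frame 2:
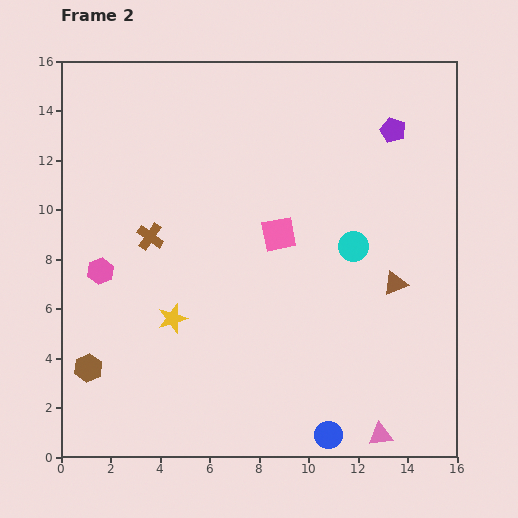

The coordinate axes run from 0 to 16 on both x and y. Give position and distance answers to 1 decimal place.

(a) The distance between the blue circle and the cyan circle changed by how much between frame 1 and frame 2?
-2.7

Distance in frame 1: 10.4. Distance in frame 2: 7.7.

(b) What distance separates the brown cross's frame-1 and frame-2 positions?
5.9

The brown cross moved from (9.1, 11.1) to (3.6, 8.9), a distance of √(5.5² + 2.2²) ≈ 5.9.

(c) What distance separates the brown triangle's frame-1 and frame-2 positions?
4.6

The brown triangle moved from (14.3, 2.5) to (13.5, 7.0), a distance of √(0.8² + 4.5²) ≈ 4.6.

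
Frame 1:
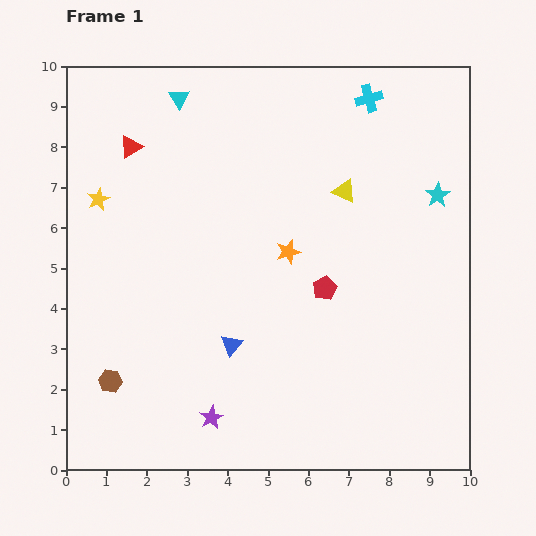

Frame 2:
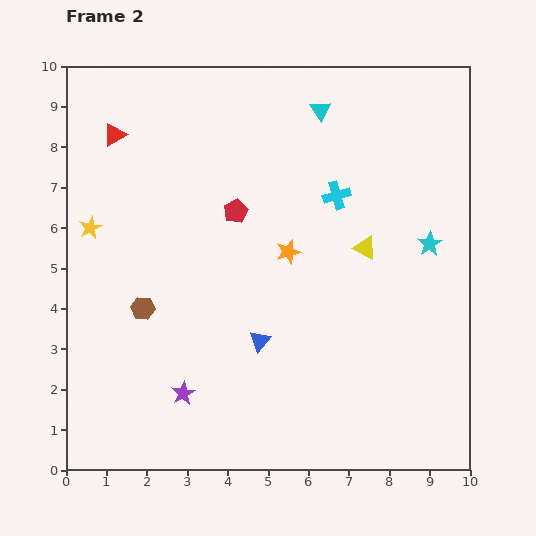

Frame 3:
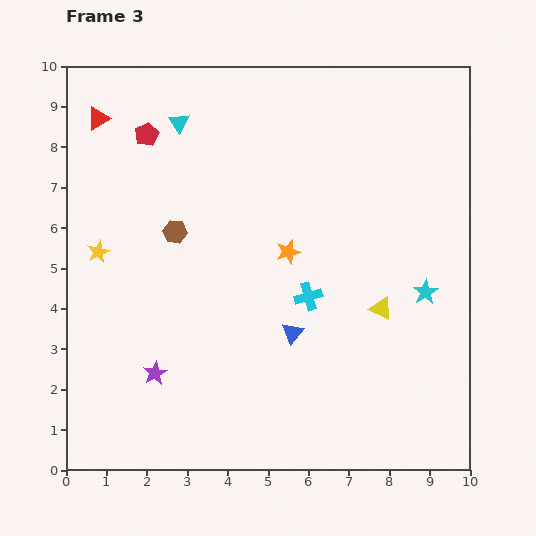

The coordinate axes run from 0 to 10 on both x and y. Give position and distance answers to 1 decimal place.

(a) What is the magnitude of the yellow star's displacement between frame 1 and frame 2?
0.7

The yellow star moved from (0.8, 6.7) to (0.6, 6.0), a distance of √(0.2² + 0.7²) ≈ 0.7.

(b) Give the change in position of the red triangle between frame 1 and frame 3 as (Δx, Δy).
(-0.8, 0.7)

The red triangle was at (1.6, 8.0) in frame 1 and (0.8, 8.7) in frame 3.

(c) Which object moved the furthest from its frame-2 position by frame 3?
the cyan triangle

(moved 3.5; next 2.9)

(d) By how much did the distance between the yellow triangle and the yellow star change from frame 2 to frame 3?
+0.3

Distance in frame 2: 6.8. Distance in frame 3: 7.1.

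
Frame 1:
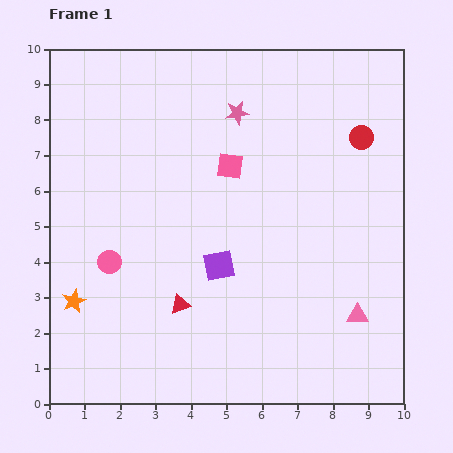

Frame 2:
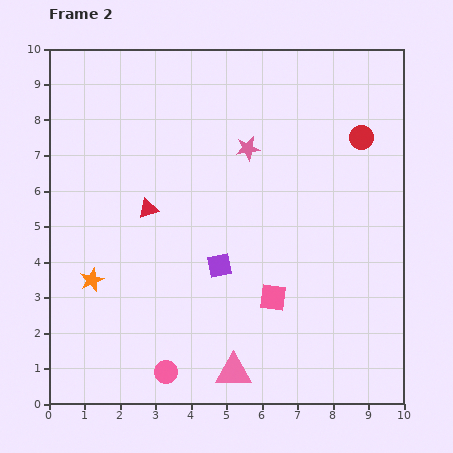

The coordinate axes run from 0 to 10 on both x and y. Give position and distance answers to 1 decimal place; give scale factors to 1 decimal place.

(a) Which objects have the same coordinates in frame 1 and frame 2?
the red circle, the purple square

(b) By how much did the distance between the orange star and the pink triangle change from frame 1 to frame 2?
-3.2

Distance in frame 1: 8.0. Distance in frame 2: 4.8.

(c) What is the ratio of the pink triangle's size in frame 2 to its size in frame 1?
1.7×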